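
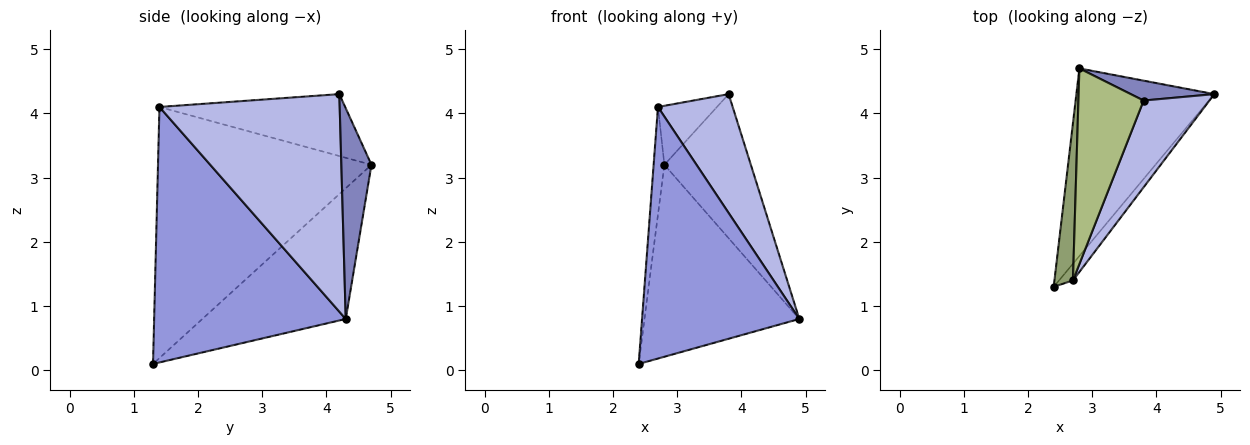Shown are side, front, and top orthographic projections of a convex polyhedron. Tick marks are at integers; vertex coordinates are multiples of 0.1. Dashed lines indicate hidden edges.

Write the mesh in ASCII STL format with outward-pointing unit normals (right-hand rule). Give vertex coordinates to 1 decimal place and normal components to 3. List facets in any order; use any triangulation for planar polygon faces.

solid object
 facet normal -0.552 0.596 -0.583
  outer loop
   vertex 2.8 4.7 3.2
   vertex 4.9 4.3 0.8
   vertex 2.4 1.3 0.1
  endloop
 endfacet
 facet normal 0.326 0.936 0.129
  outer loop
   vertex 3.8 4.2 4.3
   vertex 4.9 4.3 0.8
   vertex 2.8 4.7 3.2
  endloop
 endfacet
 facet normal 0.772 -0.634 -0.042
  outer loop
   vertex 2.7 1.4 4.1
   vertex 2.4 1.3 0.1
   vertex 4.9 4.3 0.8
  endloop
 endfacet
 facet normal 0.890 -0.369 0.269
  outer loop
   vertex 2.7 1.4 4.1
   vertex 4.9 4.3 0.8
   vertex 3.8 4.2 4.3
  endloop
 endfacet
 facet normal -0.996 0.050 0.073
  outer loop
   vertex 2.7 1.4 4.1
   vertex 2.8 4.7 3.2
   vertex 2.4 1.3 0.1
  endloop
 endfacet
 facet normal -0.673 0.214 0.709
  outer loop
   vertex 2.7 1.4 4.1
   vertex 3.8 4.2 4.3
   vertex 2.8 4.7 3.2
  endloop
 endfacet
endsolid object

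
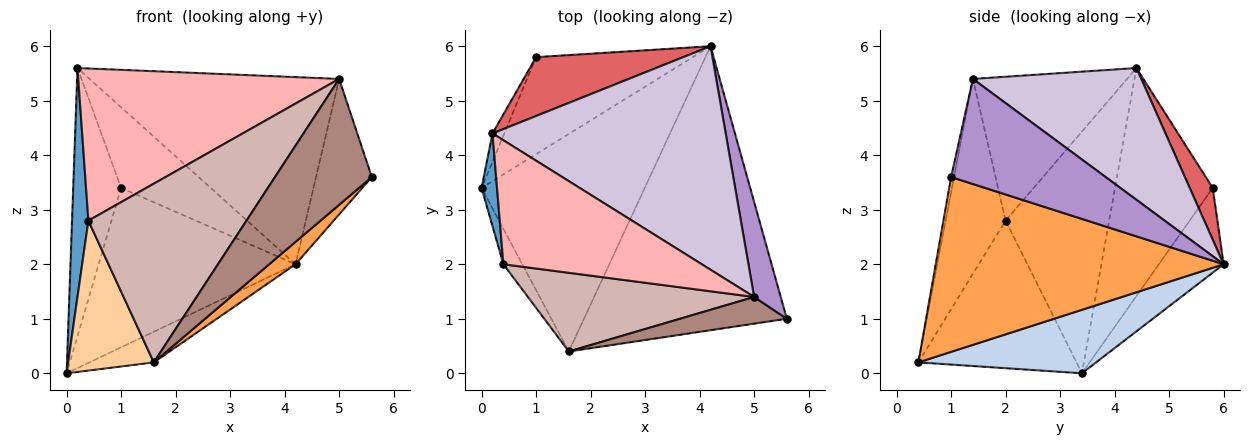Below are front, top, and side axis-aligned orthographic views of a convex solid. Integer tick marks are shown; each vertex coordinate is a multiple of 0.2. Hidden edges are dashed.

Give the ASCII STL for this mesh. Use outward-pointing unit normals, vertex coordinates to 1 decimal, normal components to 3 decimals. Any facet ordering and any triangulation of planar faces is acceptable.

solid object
 facet normal -0.986 -0.156 0.063
  outer loop
   vertex 0.4 2.0 2.8
   vertex 0.2 4.4 5.6
   vertex 0.0 3.4 0.0
  endloop
 endfacet
 facet normal 0.359 0.130 -0.924
  outer loop
   vertex 1.6 0.4 0.2
   vertex 0.0 3.4 0.0
   vertex 4.2 6.0 2.0
  endloop
 endfacet
 facet normal 0.652 -0.060 -0.756
  outer loop
   vertex 1.6 0.4 0.2
   vertex 4.2 6.0 2.0
   vertex 5.6 1.0 3.6
  endloop
 endfacet
 facet normal -0.874 -0.473 -0.112
  outer loop
   vertex 1.6 0.4 0.2
   vertex 0.4 2.0 2.8
   vertex 0.0 3.4 0.0
  endloop
 endfacet
 facet normal -0.270 0.822 -0.501
  outer loop
   vertex 1.0 5.8 3.4
   vertex 4.2 6.0 2.0
   vertex 0.0 3.4 0.0
  endloop
 endfacet
 facet normal -0.897 0.440 -0.046
  outer loop
   vertex 1.0 5.8 3.4
   vertex 0.0 3.4 0.0
   vertex 0.2 4.4 5.6
  endloop
 endfacet
 facet normal 0.203 0.791 0.577
  outer loop
   vertex 1.0 5.8 3.4
   vertex 0.2 4.4 5.6
   vertex 4.2 6.0 2.0
  endloop
 endfacet
 facet normal -0.417 -0.705 0.574
  outer loop
   vertex 5.0 1.4 5.4
   vertex 0.2 4.4 5.6
   vertex 0.4 2.0 2.8
  endloop
 endfacet
 facet normal 0.915 0.330 0.232
  outer loop
   vertex 5.0 1.4 5.4
   vertex 5.6 1.0 3.6
   vertex 4.2 6.0 2.0
  endloop
 endfacet
 facet normal 0.398 0.589 0.704
  outer loop
   vertex 5.0 1.4 5.4
   vertex 4.2 6.0 2.0
   vertex 0.2 4.4 5.6
  endloop
 endfacet
 facet normal -0.030 -0.978 0.207
  outer loop
   vertex 5.0 1.4 5.4
   vertex 1.6 0.4 0.2
   vertex 5.6 1.0 3.6
  endloop
 endfacet
 facet normal -0.328 -0.865 0.381
  outer loop
   vertex 5.0 1.4 5.4
   vertex 0.4 2.0 2.8
   vertex 1.6 0.4 0.2
  endloop
 endfacet
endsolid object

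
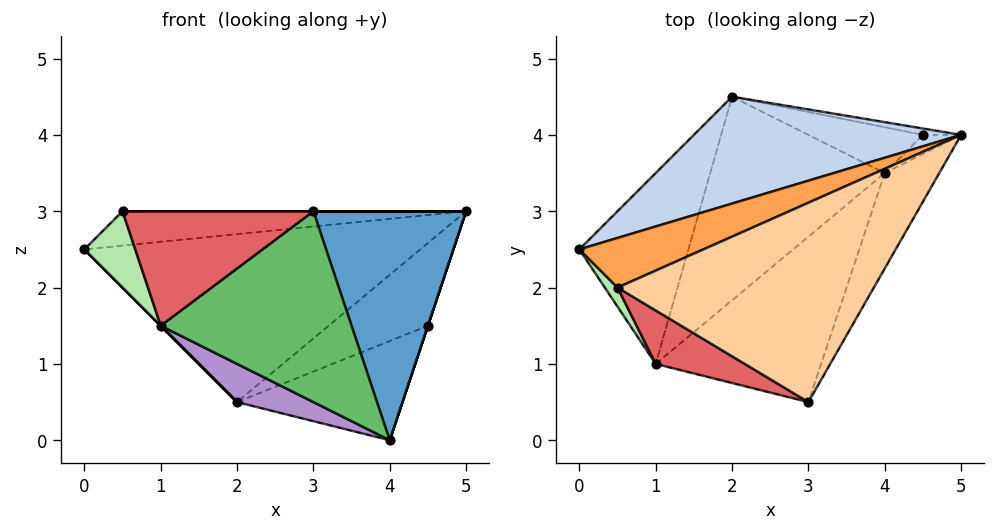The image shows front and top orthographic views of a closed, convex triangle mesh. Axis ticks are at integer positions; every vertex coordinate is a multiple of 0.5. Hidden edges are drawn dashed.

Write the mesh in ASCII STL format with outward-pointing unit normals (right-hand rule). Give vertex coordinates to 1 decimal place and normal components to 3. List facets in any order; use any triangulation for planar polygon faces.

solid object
 facet normal 0.850 -0.486 -0.202
  outer loop
   vertex 4.0 3.5 0.0
   vertex 5.0 4.0 3.0
   vertex 3.0 0.5 3.0
  endloop
 endfacet
 facet normal -0.293 0.807 0.513
  outer loop
   vertex 2.0 4.5 0.5
   vertex 0.0 2.5 2.5
   vertex 5.0 4.0 3.0
  endloop
 endfacet
 facet normal -0.245 0.552 0.797
  outer loop
   vertex 0.5 2.0 3.0
   vertex 5.0 4.0 3.0
   vertex 0.0 2.5 2.5
  endloop
 endfacet
 facet normal 0.000 0.000 1.000
  outer loop
   vertex 0.5 2.0 3.0
   vertex 3.0 0.5 3.0
   vertex 5.0 4.0 3.0
  endloop
 endfacet
 facet normal 0.289 -0.723 -0.627
  outer loop
   vertex 1.0 1.0 1.5
   vertex 4.0 3.5 0.0
   vertex 3.0 0.5 3.0
  endloop
 endfacet
 facet normal -0.772 -0.617 0.154
  outer loop
   vertex 1.0 1.0 1.5
   vertex 0.5 2.0 3.0
   vertex 0.0 2.5 2.5
  endloop
 endfacet
 facet normal -0.478 -0.796 0.372
  outer loop
   vertex 1.0 1.0 1.5
   vertex 3.0 0.5 3.0
   vertex 0.5 2.0 3.0
  endloop
 endfacet
 facet normal -0.707 0.000 -0.707
  outer loop
   vertex 1.0 1.0 1.5
   vertex 0.0 2.5 2.5
   vertex 2.0 4.5 0.5
  endloop
 endfacet
 facet normal -0.320 -0.175 -0.931
  outer loop
   vertex 1.0 1.0 1.5
   vertex 2.0 4.5 0.5
   vertex 4.0 3.5 0.0
  endloop
 endfacet
 facet normal 0.949 0.000 -0.316
  outer loop
   vertex 4.5 4.0 1.5
   vertex 5.0 4.0 3.0
   vertex 4.0 3.5 0.0
  endloop
 endfacet
 facet normal 0.224 0.972 -0.075
  outer loop
   vertex 4.5 4.0 1.5
   vertex 2.0 4.5 0.5
   vertex 5.0 4.0 3.0
  endloop
 endfacet
 facet normal 0.330 0.857 -0.396
  outer loop
   vertex 4.5 4.0 1.5
   vertex 4.0 3.5 0.0
   vertex 2.0 4.5 0.5
  endloop
 endfacet
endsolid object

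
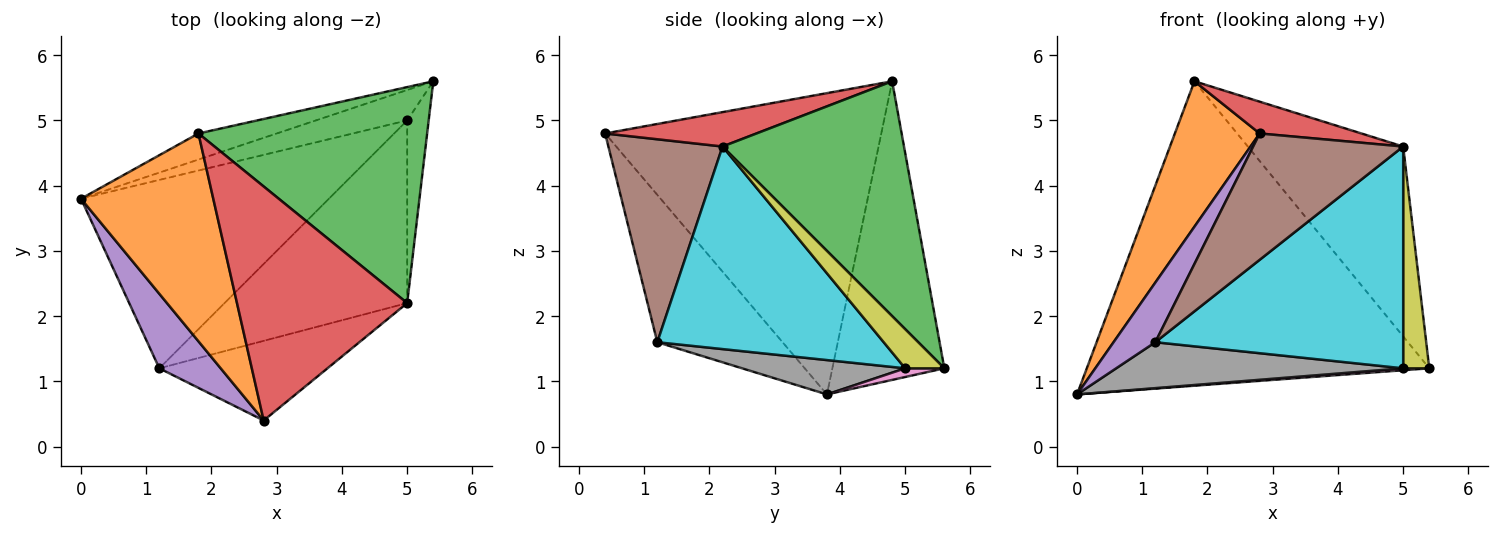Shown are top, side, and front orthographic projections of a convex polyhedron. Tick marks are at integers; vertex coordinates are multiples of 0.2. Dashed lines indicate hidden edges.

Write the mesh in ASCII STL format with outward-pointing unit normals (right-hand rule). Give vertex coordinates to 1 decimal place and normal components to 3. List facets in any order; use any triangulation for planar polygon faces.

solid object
 facet normal -0.310 0.947 -0.081
  outer loop
   vertex 1.8 4.8 5.6
   vertex 5.4 5.6 1.2
   vertex 0.0 3.8 0.8
  endloop
 endfacet
 facet normal -0.881 -0.271 0.387
  outer loop
   vertex 1.8 4.8 5.6
   vertex 0.0 3.8 0.8
   vertex 2.8 0.4 4.8
  endloop
 endfacet
 facet normal 0.611 0.523 0.595
  outer loop
   vertex 5.0 2.2 4.6
   vertex 5.4 5.6 1.2
   vertex 1.8 4.8 5.6
  endloop
 endfacet
 facet normal 0.196 -0.132 0.972
  outer loop
   vertex 5.0 2.2 4.6
   vertex 1.8 4.8 5.6
   vertex 2.8 0.4 4.8
  endloop
 endfacet
 facet normal -0.882 -0.294 0.368
  outer loop
   vertex 1.2 1.2 1.6
   vertex 2.8 0.4 4.8
   vertex 0.0 3.8 0.8
  endloop
 endfacet
 facet normal 0.541 -0.711 -0.448
  outer loop
   vertex 1.2 1.2 1.6
   vertex 5.0 2.2 4.6
   vertex 2.8 0.4 4.8
  endloop
 endfacet
 facet normal 0.095 -0.063 -0.994
  outer loop
   vertex 5.0 5.0 1.2
   vertex 0.0 3.8 0.8
   vertex 5.4 5.6 1.2
  endloop
 endfacet
 facet normal 0.133 -0.235 -0.963
  outer loop
   vertex 5.0 5.0 1.2
   vertex 1.2 1.2 1.6
   vertex 0.0 3.8 0.8
  endloop
 endfacet
 facet normal 0.757 -0.505 -0.416
  outer loop
   vertex 5.0 5.0 1.2
   vertex 5.4 5.6 1.2
   vertex 5.0 2.2 4.6
  endloop
 endfacet
 facet normal 0.576 -0.631 -0.520
  outer loop
   vertex 5.0 5.0 1.2
   vertex 5.0 2.2 4.6
   vertex 1.2 1.2 1.6
  endloop
 endfacet
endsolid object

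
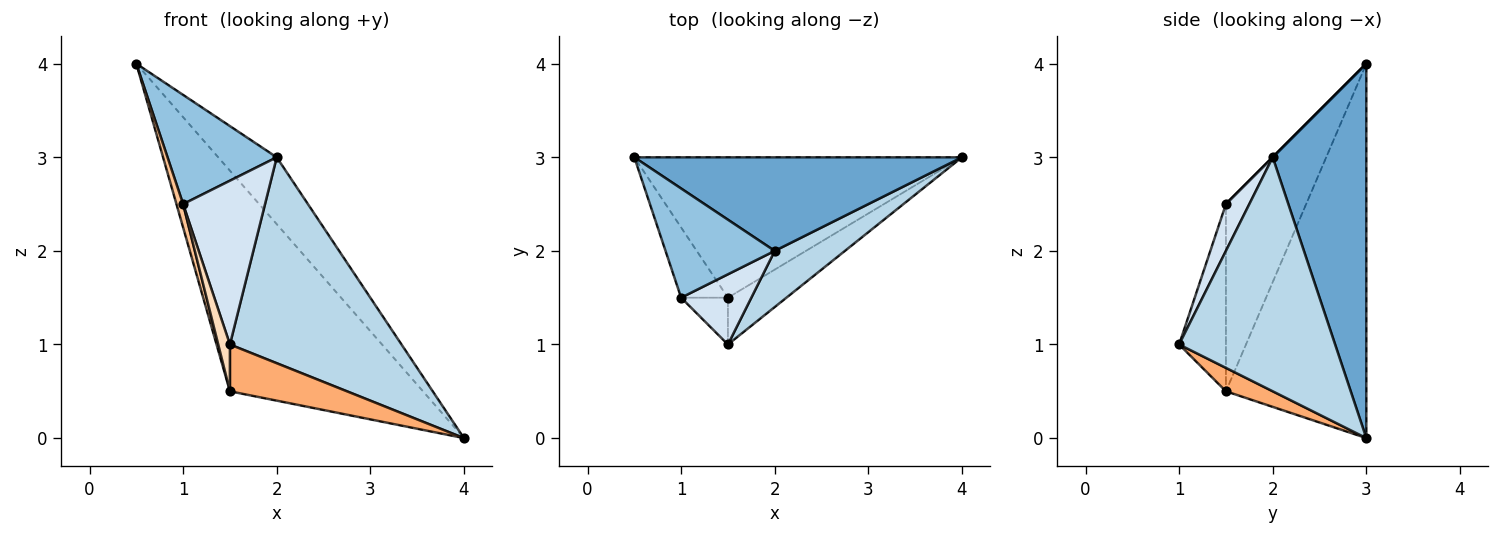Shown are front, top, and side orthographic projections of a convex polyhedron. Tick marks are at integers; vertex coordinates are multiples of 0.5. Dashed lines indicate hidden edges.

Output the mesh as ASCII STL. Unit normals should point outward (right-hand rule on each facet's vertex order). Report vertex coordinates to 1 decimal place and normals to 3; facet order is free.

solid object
 facet normal 0.681 0.426 0.596
  outer loop
   vertex 2.0 2.0 3.0
   vertex 4.0 3.0 0.0
   vertex 0.5 3.0 4.0
  endloop
 endfacet
 facet normal 0.000 -0.707 0.707
  outer loop
   vertex 2.0 2.0 3.0
   vertex 0.5 3.0 4.0
   vertex 1.0 1.5 2.5
  endloop
 endfacet
 facet normal 0.659 -0.725 0.198
  outer loop
   vertex 2.0 2.0 3.0
   vertex 1.5 1.0 1.0
   vertex 4.0 3.0 0.0
  endloop
 endfacet
 facet normal 0.254 -0.889 0.381
  outer loop
   vertex 2.0 2.0 3.0
   vertex 1.0 1.5 2.5
   vertex 1.5 1.0 1.0
  endloop
 endfacet
 facet normal -0.523 0.719 -0.458
  outer loop
   vertex 1.5 1.5 0.5
   vertex 0.5 3.0 4.0
   vertex 4.0 3.0 0.0
  endloop
 endfacet
 facet normal 0.272 -0.680 -0.680
  outer loop
   vertex 1.5 1.5 0.5
   vertex 4.0 3.0 0.0
   vertex 1.5 1.0 1.0
  endloop
 endfacet
 facet normal -0.967 -0.081 -0.242
  outer loop
   vertex 1.5 1.5 0.5
   vertex 1.0 1.5 2.5
   vertex 0.5 3.0 4.0
  endloop
 endfacet
 facet normal -0.943 -0.236 -0.236
  outer loop
   vertex 1.5 1.5 0.5
   vertex 1.5 1.0 1.0
   vertex 1.0 1.5 2.5
  endloop
 endfacet
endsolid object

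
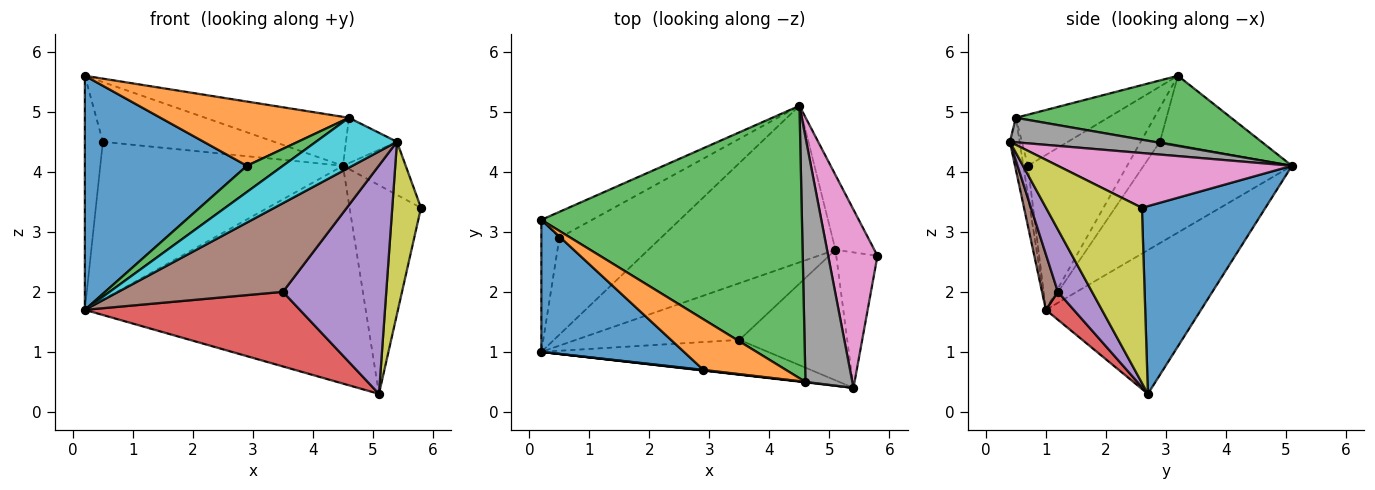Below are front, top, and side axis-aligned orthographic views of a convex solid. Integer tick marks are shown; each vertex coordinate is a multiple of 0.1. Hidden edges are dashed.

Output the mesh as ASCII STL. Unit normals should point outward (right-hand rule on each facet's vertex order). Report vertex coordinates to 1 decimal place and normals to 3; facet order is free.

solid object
 facet normal 0.852 0.493 -0.177
  outer loop
   vertex 5.1 2.7 0.3
   vertex 4.5 5.1 4.1
   vertex 5.8 2.6 3.4
  endloop
 endfacet
 facet normal -0.409 0.741 -0.533
  outer loop
   vertex 0.2 1.0 1.7
   vertex 4.5 5.1 4.1
   vertex 5.1 2.7 0.3
  endloop
 endfacet
 facet normal 0.256 0.171 0.951
  outer loop
   vertex 4.6 0.5 4.9
   vertex 4.5 5.1 4.1
   vertex 0.2 3.2 5.6
  endloop
 endfacet
 facet normal -0.478 0.806 -0.350
  outer loop
   vertex 0.5 2.9 4.5
   vertex 0.2 3.2 5.6
   vertex 4.5 5.1 4.1
  endloop
 endfacet
 facet normal -0.681 0.638 -0.360
  outer loop
   vertex 0.5 2.9 4.5
   vertex 0.2 1.0 1.7
   vertex 0.2 3.2 5.6
  endloop
 endfacet
 facet normal -0.462 0.756 -0.463
  outer loop
   vertex 0.5 2.9 4.5
   vertex 4.5 5.1 4.1
   vertex 0.2 1.0 1.7
  endloop
 endfacet
 facet normal 0.729 0.195 0.656
  outer loop
   vertex 5.4 0.4 4.5
   vertex 5.8 2.6 3.4
   vertex 4.5 5.1 4.1
  endloop
 endfacet
 facet normal 0.457 0.162 0.874
  outer loop
   vertex 5.4 0.4 4.5
   vertex 4.5 5.1 4.1
   vertex 4.6 0.5 4.9
  endloop
 endfacet
 facet normal 0.934 -0.280 -0.220
  outer loop
   vertex 5.4 0.4 4.5
   vertex 5.1 2.7 0.3
   vertex 5.8 2.6 3.4
  endloop
 endfacet
 facet normal -0.120 -0.993 0.009
  outer loop
   vertex 5.4 0.4 4.5
   vertex 4.6 0.5 4.9
   vertex 0.2 1.0 1.7
  endloop
 endfacet
 facet normal -0.471 -0.768 0.433
  outer loop
   vertex 2.9 0.7 4.1
   vertex 0.2 3.2 5.6
   vertex 0.2 1.0 1.7
  endloop
 endfacet
 facet normal -0.358 -0.733 0.578
  outer loop
   vertex 2.9 0.7 4.1
   vertex 4.6 0.5 4.9
   vertex 0.2 3.2 5.6
  endloop
 endfacet
 facet normal -0.124 -0.992 0.016
  outer loop
   vertex 2.9 0.7 4.1
   vertex 0.2 1.0 1.7
   vertex 4.6 0.5 4.9
  endloop
 endfacet
 facet normal 0.103 -0.792 -0.602
  outer loop
   vertex 3.5 1.2 2.0
   vertex 0.2 1.0 1.7
   vertex 5.1 2.7 0.3
  endloop
 endfacet
 facet normal 0.276 -0.835 -0.477
  outer loop
   vertex 3.5 1.2 2.0
   vertex 5.1 2.7 0.3
   vertex 5.4 0.4 4.5
  endloop
 endfacet
 facet normal 0.089 -0.927 -0.364
  outer loop
   vertex 3.5 1.2 2.0
   vertex 5.4 0.4 4.5
   vertex 0.2 1.0 1.7
  endloop
 endfacet
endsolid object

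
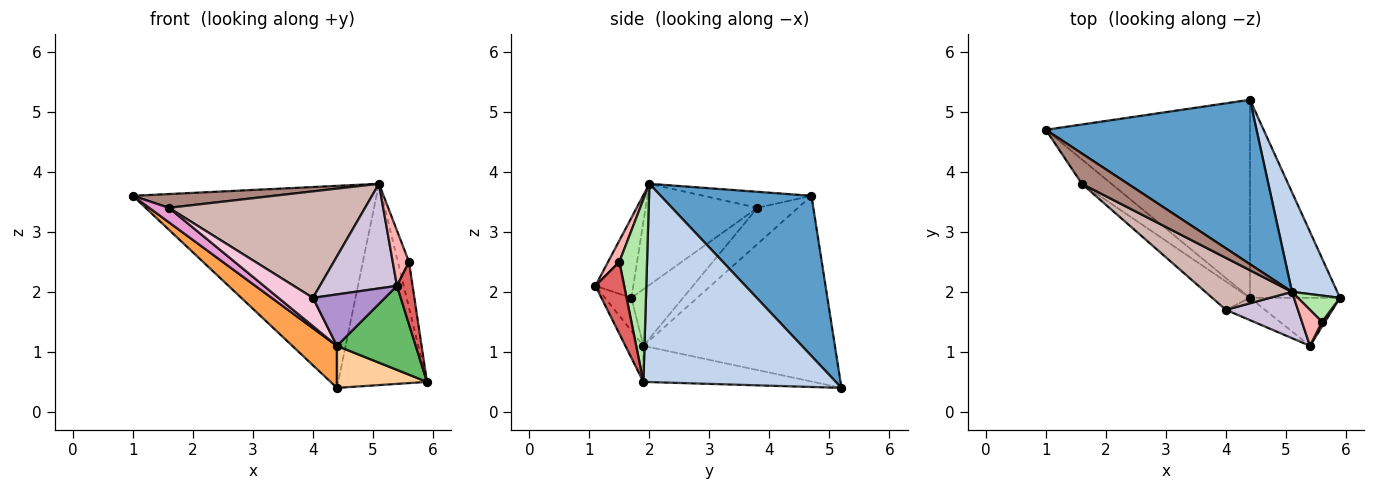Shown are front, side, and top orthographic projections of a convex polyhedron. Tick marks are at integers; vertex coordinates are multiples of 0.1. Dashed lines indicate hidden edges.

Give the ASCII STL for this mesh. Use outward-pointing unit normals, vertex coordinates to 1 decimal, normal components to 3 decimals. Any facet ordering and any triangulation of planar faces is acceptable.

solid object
 facet normal 0.433 0.699 0.569
  outer loop
   vertex 5.1 2.0 3.8
   vertex 4.4 5.2 0.4
   vertex 1.0 4.7 3.6
  endloop
 endfacet
 facet normal 0.889 0.410 0.203
  outer loop
   vertex 5.1 2.0 3.8
   vertex 5.9 1.9 0.5
   vertex 4.4 5.2 0.4
  endloop
 endfacet
 facet normal -0.665 -0.155 -0.731
  outer loop
   vertex 4.4 1.9 1.1
   vertex 1.0 4.7 3.6
   vertex 4.4 5.2 0.4
  endloop
 endfacet
 facet normal -0.364 -0.193 -0.911
  outer loop
   vertex 4.4 1.9 1.1
   vertex 4.4 5.2 0.4
   vertex 5.9 1.9 0.5
  endloop
 endfacet
 facet normal -0.195 -0.852 -0.487
  outer loop
   vertex 4.4 1.9 1.1
   vertex 5.9 1.9 0.5
   vertex 5.4 1.1 2.1
  endloop
 endfacet
 facet normal 0.908 0.364 0.209
  outer loop
   vertex 5.6 1.5 2.5
   vertex 5.9 1.9 0.5
   vertex 5.1 2.0 3.8
  endloop
 endfacet
 facet normal 0.879 -0.476 0.037
  outer loop
   vertex 5.6 1.5 2.5
   vertex 5.4 1.1 2.1
   vertex 5.9 1.9 0.5
  endloop
 endfacet
 facet normal 0.503 -0.724 0.472
  outer loop
   vertex 5.6 1.5 2.5
   vertex 5.1 2.0 3.8
   vertex 5.4 1.1 2.1
  endloop
 endfacet
 facet normal -0.319 -0.870 -0.377
  outer loop
   vertex 4.0 1.7 1.9
   vertex 4.4 1.9 1.1
   vertex 5.4 1.1 2.1
  endloop
 endfacet
 facet normal -0.410 -0.834 0.369
  outer loop
   vertex 4.0 1.7 1.9
   vertex 5.4 1.1 2.1
   vertex 5.1 2.0 3.8
  endloop
 endfacet
 facet normal -0.302 -0.394 0.868
  outer loop
   vertex 1.6 3.8 3.4
   vertex 5.1 2.0 3.8
   vertex 1.0 4.7 3.6
  endloop
 endfacet
 facet normal -0.456 -0.800 0.390
  outer loop
   vertex 1.6 3.8 3.4
   vertex 4.0 1.7 1.9
   vertex 5.1 2.0 3.8
  endloop
 endfacet
 facet normal -0.725 -0.352 -0.592
  outer loop
   vertex 1.6 3.8 3.4
   vertex 1.0 4.7 3.6
   vertex 4.4 1.9 1.1
  endloop
 endfacet
 facet normal -0.728 -0.485 -0.485
  outer loop
   vertex 1.6 3.8 3.4
   vertex 4.4 1.9 1.1
   vertex 4.0 1.7 1.9
  endloop
 endfacet
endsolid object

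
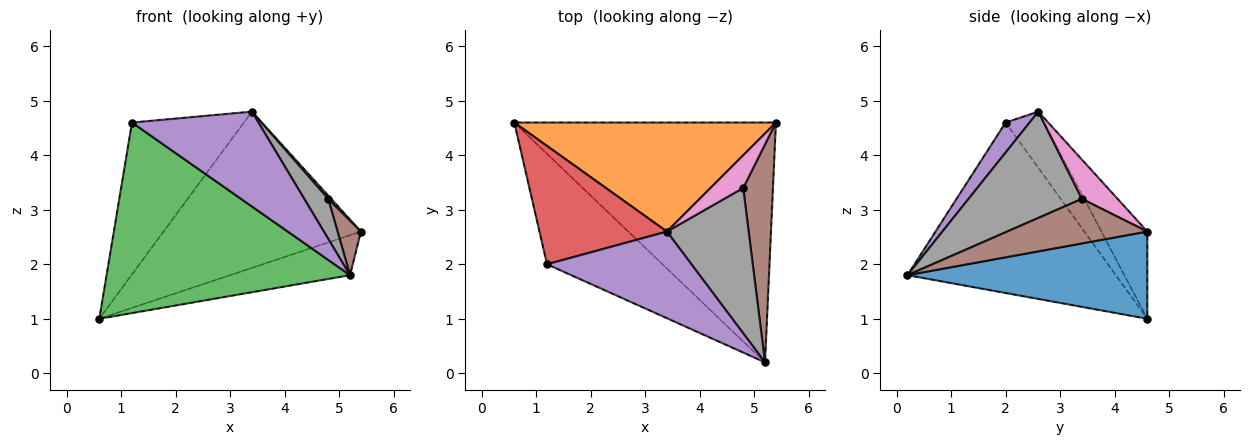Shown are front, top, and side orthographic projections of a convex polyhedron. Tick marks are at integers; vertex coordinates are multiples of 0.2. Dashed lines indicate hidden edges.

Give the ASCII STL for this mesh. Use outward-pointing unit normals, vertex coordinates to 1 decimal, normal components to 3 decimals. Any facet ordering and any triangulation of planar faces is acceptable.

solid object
 facet normal 0.312 0.156 -0.937
  outer loop
   vertex 5.2 0.2 1.8
   vertex 0.6 4.6 1.0
   vertex 5.4 4.6 2.6
  endloop
 endfacet
 facet normal -0.187 0.806 0.562
  outer loop
   vertex 3.4 2.6 4.8
   vertex 5.4 4.6 2.6
   vertex 0.6 4.6 1.0
  endloop
 endfacet
 facet normal -0.595 -0.695 -0.403
  outer loop
   vertex 1.2 2.0 4.6
   vertex 0.6 4.6 1.0
   vertex 5.2 0.2 1.8
  endloop
 endfacet
 facet normal -0.262 0.761 0.593
  outer loop
   vertex 1.2 2.0 4.6
   vertex 3.4 2.6 4.8
   vertex 0.6 4.6 1.0
  endloop
 endfacet
 facet normal 0.139 -0.731 0.668
  outer loop
   vertex 1.2 2.0 4.6
   vertex 5.2 0.2 1.8
   vertex 3.4 2.6 4.8
  endloop
 endfacet
 facet normal 0.824 -0.137 0.549
  outer loop
   vertex 4.8 3.4 3.2
   vertex 5.2 0.2 1.8
   vertex 5.4 4.6 2.6
  endloop
 endfacet
 facet normal 0.767 -0.064 0.639
  outer loop
   vertex 4.8 3.4 3.2
   vertex 5.4 4.6 2.6
   vertex 3.4 2.6 4.8
  endloop
 endfacet
 facet normal 0.782 -0.165 0.601
  outer loop
   vertex 4.8 3.4 3.2
   vertex 3.4 2.6 4.8
   vertex 5.2 0.2 1.8
  endloop
 endfacet
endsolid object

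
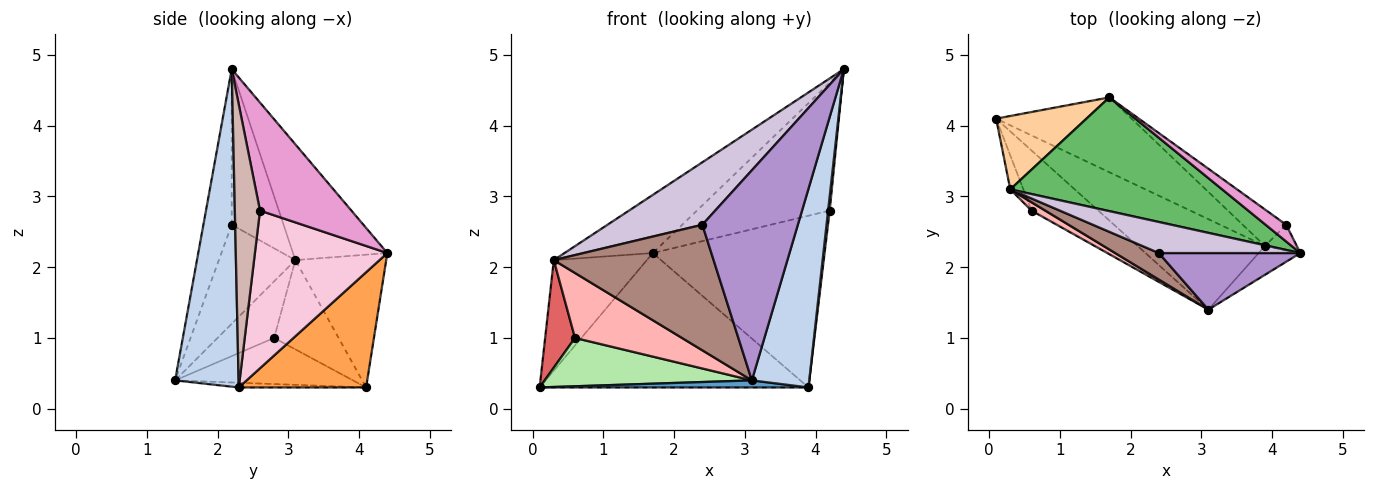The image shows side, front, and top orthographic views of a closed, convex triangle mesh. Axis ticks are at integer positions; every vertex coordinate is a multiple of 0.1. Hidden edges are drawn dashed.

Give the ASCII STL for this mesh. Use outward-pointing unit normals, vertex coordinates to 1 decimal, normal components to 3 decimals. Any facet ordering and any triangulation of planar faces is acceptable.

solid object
 facet normal -0.037 -0.078 -0.996
  outer loop
   vertex 3.9 2.3 0.3
   vertex 3.1 1.4 0.4
   vertex 0.1 4.1 0.3
  endloop
 endfacet
 facet normal 0.739 -0.667 -0.097
  outer loop
   vertex 3.9 2.3 0.3
   vertex 4.4 2.2 4.8
   vertex 3.1 1.4 0.4
  endloop
 endfacet
 facet normal 0.382 0.807 -0.449
  outer loop
   vertex 1.7 4.4 2.2
   vertex 3.9 2.3 0.3
   vertex 0.1 4.1 0.3
  endloop
 endfacet
 facet normal -0.631 0.646 0.429
  outer loop
   vertex 1.7 4.4 2.2
   vertex 0.1 4.1 0.3
   vertex 0.3 3.1 2.1
  endloop
 endfacet
 facet normal -0.437 0.409 0.801
  outer loop
   vertex 1.7 4.4 2.2
   vertex 0.3 3.1 2.1
   vertex 4.4 2.2 4.8
  endloop
 endfacet
 facet normal -0.474 -0.552 -0.686
  outer loop
   vertex 0.6 2.8 1.0
   vertex 0.1 4.1 0.3
   vertex 3.1 1.4 0.4
  endloop
 endfacet
 facet normal -0.899 -0.417 -0.132
  outer loop
   vertex 0.6 2.8 1.0
   vertex 0.3 3.1 2.1
   vertex 0.1 4.1 0.3
  endloop
 endfacet
 facet normal -0.465 -0.878 0.113
  outer loop
   vertex 0.6 2.8 1.0
   vertex 3.1 1.4 0.4
   vertex 0.3 3.1 2.1
  endloop
 endfacet
 facet normal -0.275 -0.928 0.250
  outer loop
   vertex 2.4 2.2 2.6
   vertex 3.1 1.4 0.4
   vertex 4.4 2.2 4.8
  endloop
 endfacet
 facet normal -0.440 -0.804 0.400
  outer loop
   vertex 2.4 2.2 2.6
   vertex 4.4 2.2 4.8
   vertex 0.3 3.1 2.1
  endloop
 endfacet
 facet normal -0.424 -0.886 0.187
  outer loop
   vertex 2.4 2.2 2.6
   vertex 0.3 3.1 2.1
   vertex 3.1 1.4 0.4
  endloop
 endfacet
 facet normal 0.992 -0.062 -0.112
  outer loop
   vertex 4.2 2.6 2.8
   vertex 4.4 2.2 4.8
   vertex 3.9 2.3 0.3
  endloop
 endfacet
 facet normal 0.564 0.819 0.107
  outer loop
   vertex 4.2 2.6 2.8
   vertex 1.7 4.4 2.2
   vertex 4.4 2.2 4.8
  endloop
 endfacet
 facet normal 0.602 0.781 -0.166
  outer loop
   vertex 4.2 2.6 2.8
   vertex 3.9 2.3 0.3
   vertex 1.7 4.4 2.2
  endloop
 endfacet
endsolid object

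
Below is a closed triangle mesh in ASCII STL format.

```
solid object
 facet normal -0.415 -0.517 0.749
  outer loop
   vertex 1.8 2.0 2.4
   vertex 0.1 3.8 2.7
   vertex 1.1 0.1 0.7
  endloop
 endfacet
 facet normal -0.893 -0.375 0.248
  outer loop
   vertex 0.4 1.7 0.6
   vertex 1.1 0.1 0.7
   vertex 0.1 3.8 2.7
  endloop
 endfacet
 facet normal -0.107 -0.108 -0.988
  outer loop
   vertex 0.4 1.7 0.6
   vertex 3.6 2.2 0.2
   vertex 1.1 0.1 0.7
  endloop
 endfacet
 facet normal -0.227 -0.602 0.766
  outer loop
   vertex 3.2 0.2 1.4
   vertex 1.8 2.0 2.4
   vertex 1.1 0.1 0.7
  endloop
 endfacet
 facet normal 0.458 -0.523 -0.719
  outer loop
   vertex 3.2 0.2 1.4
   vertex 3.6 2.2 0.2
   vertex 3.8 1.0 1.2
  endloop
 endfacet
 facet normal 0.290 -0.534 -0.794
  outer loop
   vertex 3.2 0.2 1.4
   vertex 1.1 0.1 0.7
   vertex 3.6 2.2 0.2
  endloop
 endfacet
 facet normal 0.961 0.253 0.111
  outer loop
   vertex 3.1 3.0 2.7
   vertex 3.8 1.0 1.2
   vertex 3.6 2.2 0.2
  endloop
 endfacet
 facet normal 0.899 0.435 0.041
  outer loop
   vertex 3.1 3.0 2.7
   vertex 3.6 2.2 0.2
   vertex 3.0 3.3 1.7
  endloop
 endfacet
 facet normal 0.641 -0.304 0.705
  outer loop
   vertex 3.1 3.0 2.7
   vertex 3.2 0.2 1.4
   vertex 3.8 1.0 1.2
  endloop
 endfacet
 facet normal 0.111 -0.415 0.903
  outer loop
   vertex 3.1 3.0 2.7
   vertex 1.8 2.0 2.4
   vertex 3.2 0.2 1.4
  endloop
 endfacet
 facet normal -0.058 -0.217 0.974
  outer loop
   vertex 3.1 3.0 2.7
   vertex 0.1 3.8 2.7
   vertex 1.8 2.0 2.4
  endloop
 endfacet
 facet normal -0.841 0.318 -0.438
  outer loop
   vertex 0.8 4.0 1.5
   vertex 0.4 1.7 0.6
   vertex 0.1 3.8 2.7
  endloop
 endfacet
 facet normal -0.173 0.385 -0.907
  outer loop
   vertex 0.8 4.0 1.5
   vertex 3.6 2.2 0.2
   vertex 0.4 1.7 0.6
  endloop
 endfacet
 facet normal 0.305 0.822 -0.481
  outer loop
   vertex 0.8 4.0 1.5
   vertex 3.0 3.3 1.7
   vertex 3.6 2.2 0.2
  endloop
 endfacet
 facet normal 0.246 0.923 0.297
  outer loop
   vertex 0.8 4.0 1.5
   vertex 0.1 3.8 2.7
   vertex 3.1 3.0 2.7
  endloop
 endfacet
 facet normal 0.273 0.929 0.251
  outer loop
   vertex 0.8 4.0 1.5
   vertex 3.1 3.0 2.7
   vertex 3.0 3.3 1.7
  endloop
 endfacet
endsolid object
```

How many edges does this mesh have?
24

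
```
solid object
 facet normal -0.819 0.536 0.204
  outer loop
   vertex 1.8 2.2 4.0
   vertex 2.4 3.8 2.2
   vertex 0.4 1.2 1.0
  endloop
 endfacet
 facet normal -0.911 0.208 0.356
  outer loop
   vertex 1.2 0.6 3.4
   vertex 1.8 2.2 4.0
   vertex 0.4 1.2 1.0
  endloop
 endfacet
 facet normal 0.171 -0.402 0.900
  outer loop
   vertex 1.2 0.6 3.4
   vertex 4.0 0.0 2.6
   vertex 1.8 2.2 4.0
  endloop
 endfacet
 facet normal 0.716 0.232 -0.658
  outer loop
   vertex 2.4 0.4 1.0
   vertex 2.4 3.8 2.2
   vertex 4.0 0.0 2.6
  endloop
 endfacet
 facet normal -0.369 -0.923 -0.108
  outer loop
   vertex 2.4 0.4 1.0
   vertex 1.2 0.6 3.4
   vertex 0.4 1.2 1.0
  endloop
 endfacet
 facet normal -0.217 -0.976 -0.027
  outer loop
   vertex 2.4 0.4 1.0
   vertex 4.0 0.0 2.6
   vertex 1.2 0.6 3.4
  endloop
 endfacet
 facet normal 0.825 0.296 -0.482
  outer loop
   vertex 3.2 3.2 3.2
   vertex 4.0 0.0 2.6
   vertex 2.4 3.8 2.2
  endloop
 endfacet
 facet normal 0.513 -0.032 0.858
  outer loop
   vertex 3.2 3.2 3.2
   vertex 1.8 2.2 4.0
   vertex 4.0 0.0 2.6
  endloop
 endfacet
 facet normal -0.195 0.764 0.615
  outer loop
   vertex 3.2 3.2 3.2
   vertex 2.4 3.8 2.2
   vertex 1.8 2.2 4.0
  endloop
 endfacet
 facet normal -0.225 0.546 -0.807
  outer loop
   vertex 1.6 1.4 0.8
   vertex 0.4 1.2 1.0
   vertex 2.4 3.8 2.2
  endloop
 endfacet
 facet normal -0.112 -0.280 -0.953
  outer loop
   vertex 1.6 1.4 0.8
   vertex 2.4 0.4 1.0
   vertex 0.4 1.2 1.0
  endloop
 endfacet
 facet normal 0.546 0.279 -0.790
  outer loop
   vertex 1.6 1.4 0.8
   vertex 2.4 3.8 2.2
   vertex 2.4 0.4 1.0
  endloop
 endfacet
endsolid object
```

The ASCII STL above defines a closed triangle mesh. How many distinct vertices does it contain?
8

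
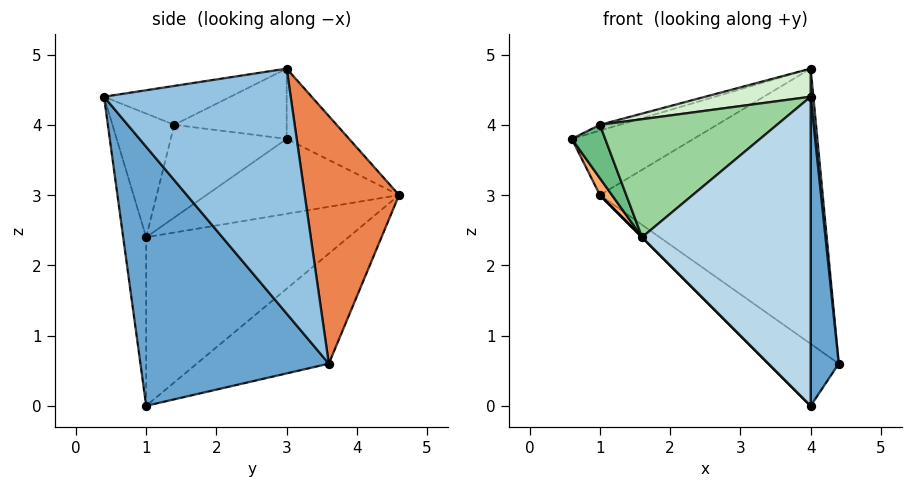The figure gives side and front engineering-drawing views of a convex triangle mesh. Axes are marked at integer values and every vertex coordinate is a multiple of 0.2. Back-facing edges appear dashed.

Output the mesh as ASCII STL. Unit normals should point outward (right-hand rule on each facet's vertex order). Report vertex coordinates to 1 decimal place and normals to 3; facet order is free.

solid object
 facet normal 0.989 -0.147 -0.020
  outer loop
   vertex 4.0 1.0 0.0
   vertex 4.4 3.6 0.6
   vertex 4.0 0.4 4.4
  endloop
 endfacet
 facet normal 0.996 -0.014 0.093
  outer loop
   vertex 4.0 3.0 4.8
   vertex 4.0 0.4 4.4
   vertex 4.4 3.6 0.6
  endloop
 endfacet
 facet normal -0.134 -0.982 -0.134
  outer loop
   vertex 1.6 1.0 2.4
   vertex 4.0 1.0 0.0
   vertex 4.0 0.4 4.4
  endloop
 endfacet
 facet normal -0.247 0.482 0.841
  outer loop
   vertex 1.0 4.6 3.0
   vertex 0.6 3.0 3.8
   vertex 4.0 3.0 4.8
  endloop
 endfacet
 facet normal 0.384 0.908 0.166
  outer loop
   vertex 1.0 4.6 3.0
   vertex 4.0 3.0 4.8
   vertex 4.4 3.6 0.6
  endloop
 endfacet
 facet normal -0.847 -0.053 -0.529
  outer loop
   vertex 1.0 4.6 3.0
   vertex 1.6 1.0 2.4
   vertex 0.6 3.0 3.8
  endloop
 endfacet
 facet normal -0.502 0.267 -0.823
  outer loop
   vertex 1.0 4.6 3.0
   vertex 4.4 3.6 0.6
   vertex 4.0 1.0 0.0
  endloop
 endfacet
 facet normal -0.707 0.000 -0.707
  outer loop
   vertex 1.0 4.6 3.0
   vertex 4.0 1.0 0.0
   vertex 1.6 1.0 2.4
  endloop
 endfacet
 facet normal -0.923 -0.266 -0.280
  outer loop
   vertex 1.0 1.4 4.0
   vertex 0.6 3.0 3.8
   vertex 1.6 1.0 2.4
  endloop
 endfacet
 facet normal -0.328 -0.938 0.112
  outer loop
   vertex 1.0 1.4 4.0
   vertex 1.6 1.0 2.4
   vertex 4.0 0.4 4.4
  endloop
 endfacet
 facet normal -0.282 0.049 0.958
  outer loop
   vertex 1.0 1.4 4.0
   vertex 4.0 3.0 4.8
   vertex 0.6 3.0 3.8
  endloop
 endfacet
 facet normal -0.180 -0.150 0.972
  outer loop
   vertex 1.0 1.4 4.0
   vertex 4.0 0.4 4.4
   vertex 4.0 3.0 4.8
  endloop
 endfacet
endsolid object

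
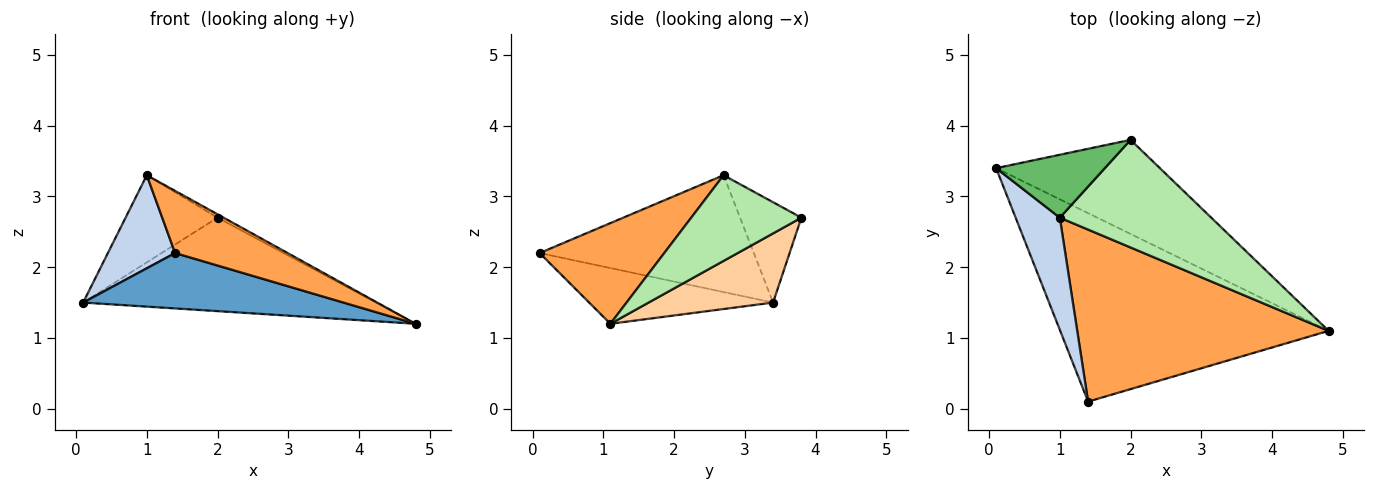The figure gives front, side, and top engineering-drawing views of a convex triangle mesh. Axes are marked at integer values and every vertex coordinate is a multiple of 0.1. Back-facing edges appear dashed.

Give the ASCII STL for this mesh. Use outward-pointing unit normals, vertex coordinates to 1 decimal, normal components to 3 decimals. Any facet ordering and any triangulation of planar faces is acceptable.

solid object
 facet normal -0.195 -0.277 -0.941
  outer loop
   vertex 1.4 0.1 2.2
   vertex 0.1 3.4 1.5
   vertex 4.8 1.1 1.2
  endloop
 endfacet
 facet normal -0.898 -0.282 0.339
  outer loop
   vertex 1.0 2.7 3.3
   vertex 0.1 3.4 1.5
   vertex 1.4 0.1 2.2
  endloop
 endfacet
 facet normal 0.352 -0.318 0.880
  outer loop
   vertex 1.0 2.7 3.3
   vertex 1.4 0.1 2.2
   vertex 4.8 1.1 1.2
  endloop
 endfacet
 facet normal 0.287 0.675 -0.680
  outer loop
   vertex 2.0 3.8 2.7
   vertex 4.8 1.1 1.2
   vertex 0.1 3.4 1.5
  endloop
 endfacet
 facet normal -0.475 0.713 0.515
  outer loop
   vertex 2.0 3.8 2.7
   vertex 0.1 3.4 1.5
   vertex 1.0 2.7 3.3
  endloop
 endfacet
 facet normal 0.492 0.027 0.870
  outer loop
   vertex 2.0 3.8 2.7
   vertex 1.0 2.7 3.3
   vertex 4.8 1.1 1.2
  endloop
 endfacet
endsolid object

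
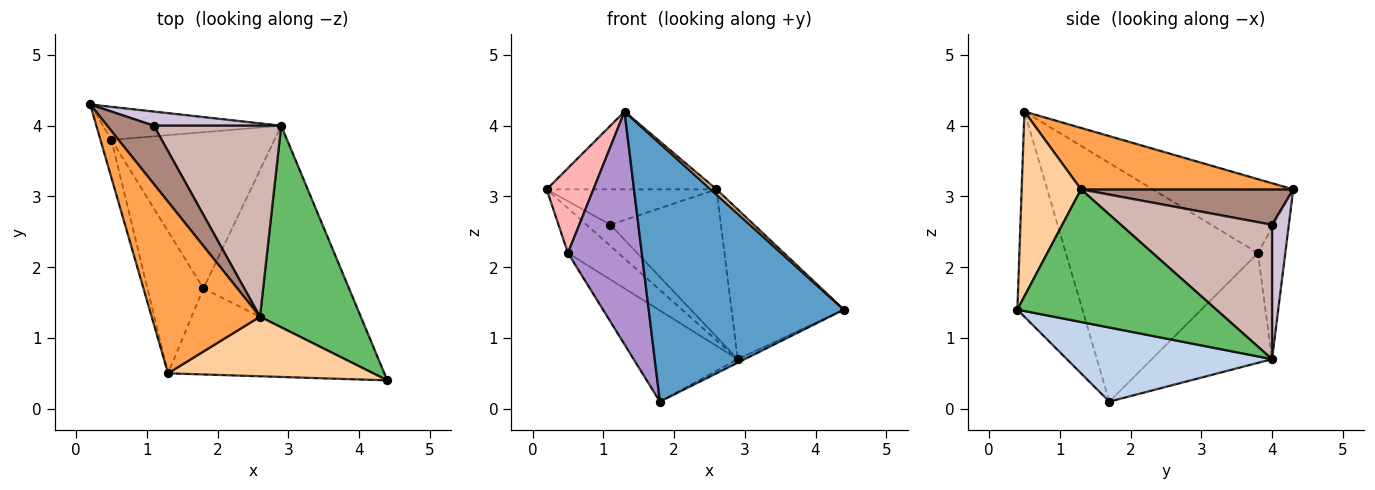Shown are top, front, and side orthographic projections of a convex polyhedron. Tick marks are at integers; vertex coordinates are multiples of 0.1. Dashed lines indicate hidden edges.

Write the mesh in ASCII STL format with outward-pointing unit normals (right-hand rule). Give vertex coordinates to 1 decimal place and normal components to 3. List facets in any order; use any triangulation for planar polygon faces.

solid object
 facet normal -0.302 -0.905 -0.302
  outer loop
   vertex 1.8 1.7 0.1
   vertex 4.4 0.4 1.4
   vertex 1.3 0.5 4.2
  endloop
 endfacet
 facet normal 0.453 0.016 -0.891
  outer loop
   vertex 2.9 4.0 0.7
   vertex 4.4 0.4 1.4
   vertex 1.8 1.7 0.1
  endloop
 endfacet
 facet normal 0.459 0.367 0.809
  outer loop
   vertex 2.6 1.3 3.1
   vertex 0.2 4.3 3.1
   vertex 1.3 0.5 4.2
  endloop
 endfacet
 facet normal 0.668 -0.065 0.742
  outer loop
   vertex 2.6 1.3 3.1
   vertex 1.3 0.5 4.2
   vertex 4.4 0.4 1.4
  endloop
 endfacet
 facet normal 0.726 0.410 0.552
  outer loop
   vertex 2.6 1.3 3.1
   vertex 4.4 0.4 1.4
   vertex 2.9 4.0 0.7
  endloop
 endfacet
 facet normal -0.401 0.737 -0.543
  outer loop
   vertex 0.5 3.8 2.2
   vertex 0.2 4.3 3.1
   vertex 2.9 4.0 0.7
  endloop
 endfacet
 facet normal -0.503 0.435 -0.747
  outer loop
   vertex 0.5 3.8 2.2
   vertex 2.9 4.0 0.7
   vertex 1.8 1.7 0.1
  endloop
 endfacet
 facet normal -0.940 -0.312 -0.140
  outer loop
   vertex 0.5 3.8 2.2
   vertex 1.3 0.5 4.2
   vertex 0.2 4.3 3.1
  endloop
 endfacet
 facet normal -0.912 -0.351 -0.214
  outer loop
   vertex 0.5 3.8 2.2
   vertex 1.8 1.7 0.1
   vertex 1.3 0.5 4.2
  endloop
 endfacet
 facet normal 0.505 0.718 0.479
  outer loop
   vertex 1.1 4.0 2.6
   vertex 2.9 4.0 0.7
   vertex 0.2 4.3 3.1
  endloop
 endfacet
 facet normal 0.544 0.435 0.718
  outer loop
   vertex 1.1 4.0 2.6
   vertex 0.2 4.3 3.1
   vertex 2.6 1.3 3.1
  endloop
 endfacet
 facet normal 0.641 0.469 0.608
  outer loop
   vertex 1.1 4.0 2.6
   vertex 2.6 1.3 3.1
   vertex 2.9 4.0 0.7
  endloop
 endfacet
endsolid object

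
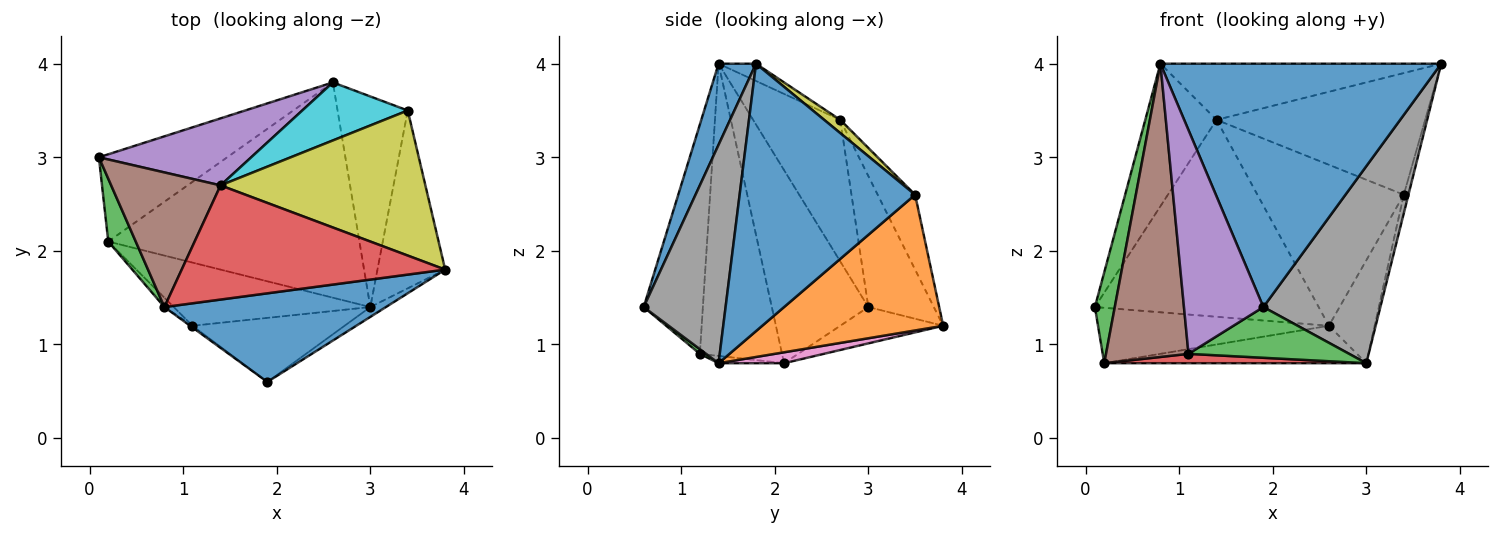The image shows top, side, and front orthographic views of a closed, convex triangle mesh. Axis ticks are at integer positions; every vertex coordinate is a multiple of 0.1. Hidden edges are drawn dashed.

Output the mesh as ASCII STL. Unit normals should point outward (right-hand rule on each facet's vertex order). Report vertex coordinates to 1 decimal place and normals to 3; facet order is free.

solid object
 facet normal 0.124 -0.932 0.339
  outer loop
   vertex 0.8 1.4 4.0
   vertex 1.9 0.6 1.4
   vertex 3.8 1.8 4.0
  endloop
 endfacet
 facet normal -0.233 0.521 -0.821
  outer loop
   vertex 0.2 2.1 0.8
   vertex 0.1 3.0 1.4
   vertex 2.6 3.8 1.2
  endloop
 endfacet
 facet normal -0.970 -0.200 0.138
  outer loop
   vertex 0.2 2.1 0.8
   vertex 0.8 1.4 4.0
   vertex 0.1 3.0 1.4
  endloop
 endfacet
 facet normal -0.059 0.441 0.896
  outer loop
   vertex 1.4 2.7 3.4
   vertex 0.8 1.4 4.0
   vertex 3.8 1.8 4.0
  endloop
 endfacet
 facet normal -0.267 0.912 0.310
  outer loop
   vertex 1.4 2.7 3.4
   vertex 2.6 3.8 1.2
   vertex 0.1 3.0 1.4
  endloop
 endfacet
 facet normal -0.664 0.543 0.513
  outer loop
   vertex 1.4 2.7 3.4
   vertex 0.1 3.0 1.4
   vertex 0.8 1.4 4.0
  endloop
 endfacet
 facet normal 0.043 0.171 -0.984
  outer loop
   vertex 3.0 1.4 0.8
   vertex 0.2 2.1 0.8
   vertex 2.6 3.8 1.2
  endloop
 endfacet
 facet normal 0.573 -0.819 -0.041
  outer loop
   vertex 3.0 1.4 0.8
   vertex 3.8 1.8 4.0
   vertex 1.9 0.6 1.4
  endloop
 endfacet
 facet normal 0.049 0.642 0.765
  outer loop
   vertex 3.4 3.5 2.6
   vertex 1.4 2.7 3.4
   vertex 3.8 1.8 4.0
  endloop
 endfacet
 facet normal -0.234 0.915 0.330
  outer loop
   vertex 3.4 3.5 2.6
   vertex 2.6 3.8 1.2
   vertex 1.4 2.7 3.4
  endloop
 endfacet
 facet normal 0.969 0.026 -0.245
  outer loop
   vertex 3.4 3.5 2.6
   vertex 3.8 1.8 4.0
   vertex 3.0 1.4 0.8
  endloop
 endfacet
 facet normal 0.867 0.219 -0.448
  outer loop
   vertex 3.4 3.5 2.6
   vertex 3.0 1.4 0.8
   vertex 2.6 3.8 1.2
  endloop
 endfacet
 facet normal 0.024 -0.621 -0.784
  outer loop
   vertex 1.1 1.2 0.9
   vertex 3.0 1.4 0.8
   vertex 1.9 0.6 1.4
  endloop
 endfacet
 facet normal -0.037 -0.146 -0.989
  outer loop
   vertex 1.1 1.2 0.9
   vertex 0.2 2.1 0.8
   vertex 3.0 1.4 0.8
  endloop
 endfacet
 facet normal -0.598 -0.802 -0.006
  outer loop
   vertex 1.1 1.2 0.9
   vertex 1.9 0.6 1.4
   vertex 0.8 1.4 4.0
  endloop
 endfacet
 facet normal -0.706 -0.708 -0.023
  outer loop
   vertex 1.1 1.2 0.9
   vertex 0.8 1.4 4.0
   vertex 0.2 2.1 0.8
  endloop
 endfacet
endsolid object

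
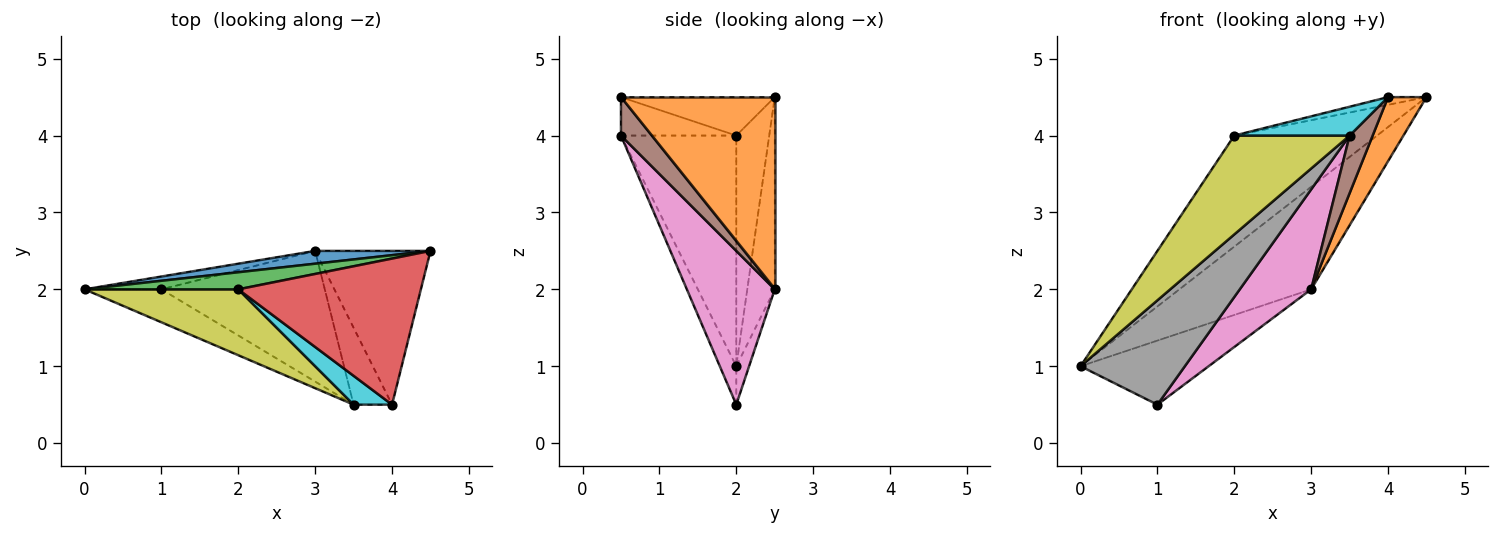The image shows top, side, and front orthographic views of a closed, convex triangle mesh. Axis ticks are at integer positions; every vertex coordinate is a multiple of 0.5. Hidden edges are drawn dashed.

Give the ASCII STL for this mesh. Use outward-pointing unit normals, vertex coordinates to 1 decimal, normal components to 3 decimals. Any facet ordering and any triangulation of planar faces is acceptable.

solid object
 facet normal -0.202 0.972 0.121
  outer loop
   vertex 3.0 2.5 2.0
   vertex 0.0 2.0 1.0
   vertex 4.5 2.5 4.5
  endloop
 endfacet
 facet normal 0.838 -0.210 -0.503
  outer loop
   vertex 3.0 2.5 2.0
   vertex 4.5 2.5 4.5
   vertex 4.0 0.5 4.5
  endloop
 endfacet
 facet normal -0.222 0.964 0.148
  outer loop
   vertex 2.0 2.0 4.0
   vertex 4.5 2.5 4.5
   vertex 0.0 2.0 1.0
  endloop
 endfacet
 facet normal -0.206 0.051 0.977
  outer loop
   vertex 2.0 2.0 4.0
   vertex 4.0 0.5 4.5
   vertex 4.5 2.5 4.5
  endloop
 endfacet
 facet normal -0.098 0.976 -0.195
  outer loop
   vertex 1.0 2.0 0.5
   vertex 0.0 2.0 1.0
   vertex 3.0 2.5 2.0
  endloop
 endfacet
 facet normal 0.625 -0.469 -0.625
  outer loop
   vertex 3.5 0.5 4.0
   vertex 3.0 2.5 2.0
   vertex 4.0 0.5 4.5
  endloop
 endfacet
 facet normal 0.599 -0.487 -0.636
  outer loop
   vertex 3.5 0.5 4.0
   vertex 1.0 2.0 0.5
   vertex 3.0 2.5 2.0
  endloop
 endfacet
 facet normal -0.149 -0.943 -0.298
  outer loop
   vertex 3.5 0.5 4.0
   vertex 0.0 2.0 1.0
   vertex 1.0 2.0 0.5
  endloop
 endfacet
 facet normal -0.640 -0.640 0.426
  outer loop
   vertex 3.5 0.5 4.0
   vertex 2.0 2.0 4.0
   vertex 0.0 2.0 1.0
  endloop
 endfacet
 facet normal -0.577 -0.577 0.577
  outer loop
   vertex 3.5 0.5 4.0
   vertex 4.0 0.5 4.5
   vertex 2.0 2.0 4.0
  endloop
 endfacet
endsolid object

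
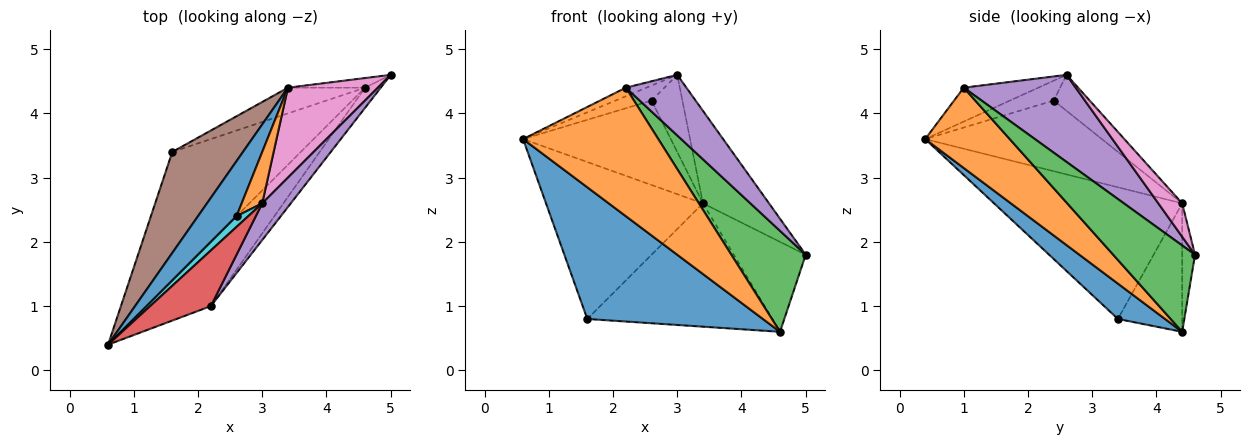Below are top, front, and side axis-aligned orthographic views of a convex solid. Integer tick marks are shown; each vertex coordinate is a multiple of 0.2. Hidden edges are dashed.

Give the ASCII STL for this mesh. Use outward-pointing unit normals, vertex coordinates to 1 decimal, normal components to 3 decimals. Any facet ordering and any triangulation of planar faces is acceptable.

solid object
 facet normal 0.189 -0.703 -0.686
  outer loop
   vertex 1.6 3.4 0.8
   vertex 4.6 4.4 0.6
   vertex 0.6 0.4 3.6
  endloop
 endfacet
 facet normal 0.488 -0.781 -0.390
  outer loop
   vertex 2.2 1.0 4.4
   vertex 0.6 0.4 3.6
   vertex 4.6 4.4 0.6
  endloop
 endfacet
 facet normal 0.733 -0.667 -0.133
  outer loop
   vertex 2.2 1.0 4.4
   vertex 4.6 4.4 0.6
   vertex 5.0 4.6 1.8
  endloop
 endfacet
 facet normal -0.483 0.133 0.866
  outer loop
   vertex 2.2 1.0 4.4
   vertex 3.0 2.6 4.6
   vertex 0.6 0.4 3.6
  endloop
 endfacet
 facet normal 0.845 -0.457 0.277
  outer loop
   vertex 2.2 1.0 4.4
   vertex 5.0 4.6 1.8
   vertex 3.0 2.6 4.6
  endloop
 endfacet
 facet normal -0.710 0.592 0.381
  outer loop
   vertex 3.4 4.4 2.6
   vertex 1.6 3.4 0.8
   vertex 0.6 0.4 3.6
  endloop
 endfacet
 facet normal 0.251 0.694 0.675
  outer loop
   vertex 3.4 4.4 2.6
   vertex 3.0 2.6 4.6
   vertex 5.0 4.6 1.8
  endloop
 endfacet
 facet normal -0.175 0.979 -0.105
  outer loop
   vertex 3.4 4.4 2.6
   vertex 5.0 4.6 1.8
   vertex 4.6 4.4 0.6
  endloop
 endfacet
 facet normal -0.322 0.927 -0.193
  outer loop
   vertex 3.4 4.4 2.6
   vertex 4.6 4.4 0.6
   vertex 1.6 3.4 0.8
  endloop
 endfacet
 facet normal -0.703 0.579 0.413
  outer loop
   vertex 2.6 2.4 4.2
   vertex 0.6 0.4 3.6
   vertex 3.0 2.6 4.6
  endloop
 endfacet
 facet normal -0.708 0.592 0.386
  outer loop
   vertex 2.6 2.4 4.2
   vertex 3.4 4.4 2.6
   vertex 0.6 0.4 3.6
  endloop
 endfacet
 facet normal -0.697 0.597 0.398
  outer loop
   vertex 2.6 2.4 4.2
   vertex 3.0 2.6 4.6
   vertex 3.4 4.4 2.6
  endloop
 endfacet
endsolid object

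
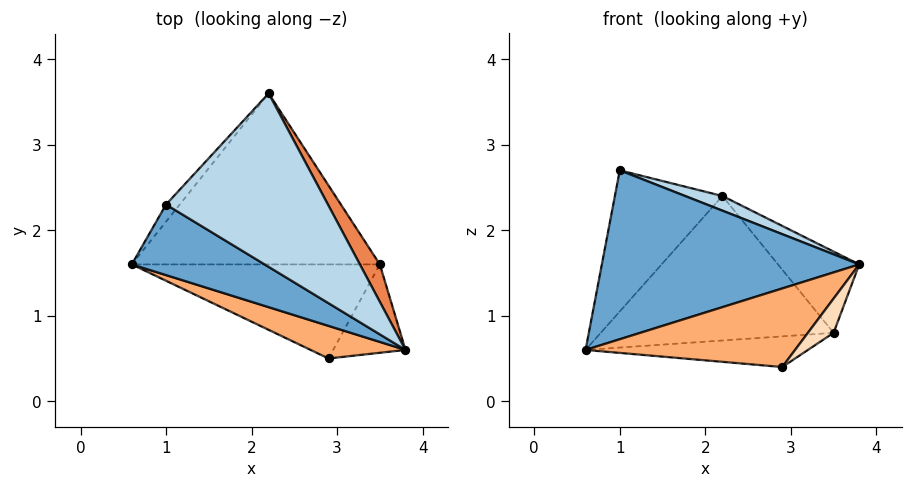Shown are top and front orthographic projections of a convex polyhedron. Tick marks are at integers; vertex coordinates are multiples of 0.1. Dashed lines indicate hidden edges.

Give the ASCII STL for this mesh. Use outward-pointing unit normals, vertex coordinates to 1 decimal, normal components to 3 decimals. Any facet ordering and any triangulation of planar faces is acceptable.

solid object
 facet normal -0.378 -0.854 0.357
  outer loop
   vertex 1.0 2.3 2.7
   vertex 0.6 1.6 0.6
   vertex 3.8 0.6 1.6
  endloop
 endfacet
 facet normal -0.742 0.666 -0.081
  outer loop
   vertex 1.0 2.3 2.7
   vertex 2.2 3.6 2.4
   vertex 0.6 1.6 0.6
  endloop
 endfacet
 facet normal 0.322 -0.080 0.943
  outer loop
   vertex 1.0 2.3 2.7
   vertex 3.8 0.6 1.6
   vertex 2.2 3.6 2.4
  endloop
 endfacet
 facet normal 0.053 0.644 -0.763
  outer loop
   vertex 3.5 1.6 0.8
   vertex 0.6 1.6 0.6
   vertex 2.2 3.6 2.4
  endloop
 endfacet
 facet normal 0.886 0.421 0.194
  outer loop
   vertex 3.5 1.6 0.8
   vertex 2.2 3.6 2.4
   vertex 3.8 0.6 1.6
  endloop
 endfacet
 facet normal -0.378 -0.855 0.355
  outer loop
   vertex 2.9 0.5 0.4
   vertex 3.8 0.6 1.6
   vertex 0.6 1.6 0.6
  endloop
 endfacet
 facet normal 0.065 0.309 -0.949
  outer loop
   vertex 2.9 0.5 0.4
   vertex 0.6 1.6 0.6
   vertex 3.5 1.6 0.8
  endloop
 endfacet
 facet normal 0.789 -0.222 -0.573
  outer loop
   vertex 2.9 0.5 0.4
   vertex 3.5 1.6 0.8
   vertex 3.8 0.6 1.6
  endloop
 endfacet
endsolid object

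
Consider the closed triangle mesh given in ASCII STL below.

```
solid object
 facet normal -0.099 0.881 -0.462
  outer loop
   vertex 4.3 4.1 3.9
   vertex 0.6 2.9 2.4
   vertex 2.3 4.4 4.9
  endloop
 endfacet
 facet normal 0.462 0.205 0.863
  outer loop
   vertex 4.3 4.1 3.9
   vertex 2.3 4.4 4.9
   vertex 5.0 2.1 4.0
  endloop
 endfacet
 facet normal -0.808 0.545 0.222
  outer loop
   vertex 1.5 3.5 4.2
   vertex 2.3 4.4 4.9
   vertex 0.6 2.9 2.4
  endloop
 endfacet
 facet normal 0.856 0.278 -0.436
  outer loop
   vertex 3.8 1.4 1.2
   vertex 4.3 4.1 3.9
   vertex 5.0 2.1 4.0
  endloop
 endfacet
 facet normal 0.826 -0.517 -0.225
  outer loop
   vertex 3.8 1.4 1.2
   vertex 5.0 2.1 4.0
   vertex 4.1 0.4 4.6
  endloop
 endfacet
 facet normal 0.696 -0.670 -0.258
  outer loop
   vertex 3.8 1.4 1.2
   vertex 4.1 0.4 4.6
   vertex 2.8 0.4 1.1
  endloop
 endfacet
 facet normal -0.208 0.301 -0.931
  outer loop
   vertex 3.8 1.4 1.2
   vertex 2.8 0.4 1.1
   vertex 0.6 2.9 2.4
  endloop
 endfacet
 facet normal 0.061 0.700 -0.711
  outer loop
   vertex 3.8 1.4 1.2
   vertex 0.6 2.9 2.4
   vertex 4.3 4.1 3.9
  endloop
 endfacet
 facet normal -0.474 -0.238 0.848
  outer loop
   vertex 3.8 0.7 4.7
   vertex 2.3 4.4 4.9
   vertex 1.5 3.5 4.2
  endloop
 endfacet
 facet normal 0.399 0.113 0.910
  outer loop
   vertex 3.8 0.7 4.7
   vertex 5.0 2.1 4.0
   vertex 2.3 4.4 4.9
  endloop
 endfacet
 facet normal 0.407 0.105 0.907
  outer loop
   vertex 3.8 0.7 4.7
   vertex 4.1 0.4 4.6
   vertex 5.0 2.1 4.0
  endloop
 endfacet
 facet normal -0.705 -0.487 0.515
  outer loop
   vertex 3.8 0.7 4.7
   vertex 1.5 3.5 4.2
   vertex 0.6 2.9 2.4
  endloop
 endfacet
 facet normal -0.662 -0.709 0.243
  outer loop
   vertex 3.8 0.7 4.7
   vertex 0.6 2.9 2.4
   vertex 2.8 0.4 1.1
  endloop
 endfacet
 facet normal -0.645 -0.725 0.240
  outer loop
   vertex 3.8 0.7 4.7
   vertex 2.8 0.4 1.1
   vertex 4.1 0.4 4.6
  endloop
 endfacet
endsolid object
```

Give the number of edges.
21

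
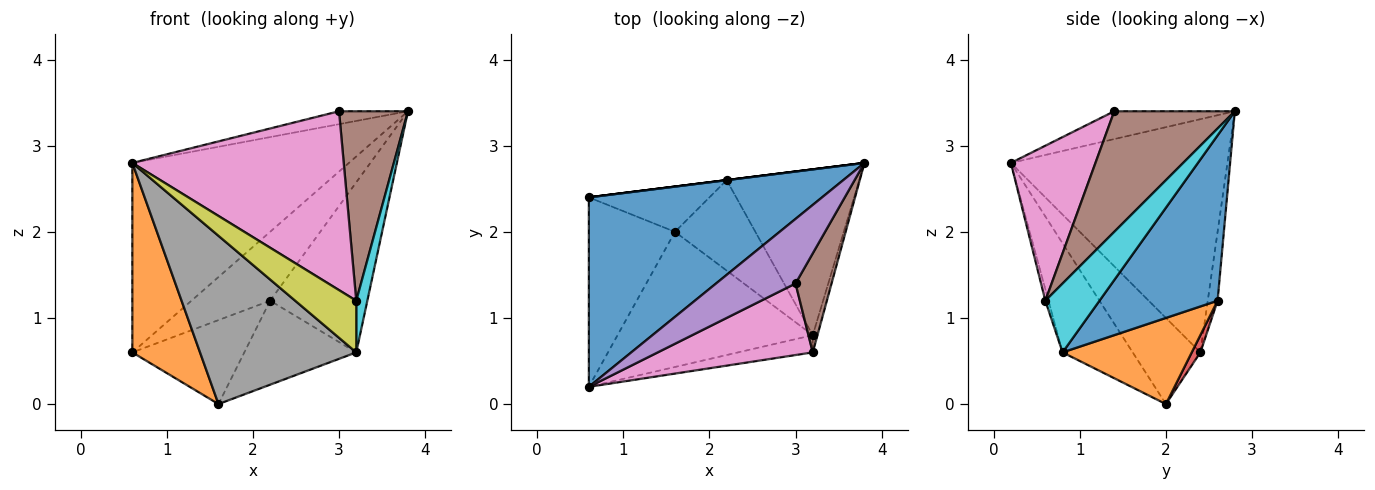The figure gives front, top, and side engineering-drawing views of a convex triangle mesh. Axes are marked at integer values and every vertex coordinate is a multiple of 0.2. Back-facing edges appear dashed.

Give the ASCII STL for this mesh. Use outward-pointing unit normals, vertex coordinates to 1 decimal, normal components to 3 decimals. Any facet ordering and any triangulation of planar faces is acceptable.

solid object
 facet normal -0.577 0.577 0.577
  outer loop
   vertex 0.6 0.2 2.8
   vertex 3.8 2.8 3.4
   vertex 0.6 2.4 0.6
  endloop
 endfacet
 facet normal -0.577 -0.577 -0.577
  outer loop
   vertex 1.6 2.0 0.0
   vertex 0.6 0.2 2.8
   vertex 0.6 2.4 0.6
  endloop
 endfacet
 facet normal -0.124 0.992 0.000
  outer loop
   vertex 2.2 2.6 1.2
   vertex 0.6 2.4 0.6
   vertex 3.8 2.8 3.4
  endloop
 endfacet
 facet normal 0.068 0.878 -0.473
  outer loop
   vertex 2.2 2.6 1.2
   vertex 1.6 2.0 0.0
   vertex 0.6 2.4 0.6
  endloop
 endfacet
 facet normal -0.325 0.185 0.927
  outer loop
   vertex 3.0 1.4 3.4
   vertex 3.8 2.8 3.4
   vertex 0.6 0.2 2.8
  endloop
 endfacet
 facet normal 0.840 -0.480 0.251
  outer loop
   vertex 3.0 1.4 3.4
   vertex 3.2 0.6 1.2
   vertex 3.8 2.8 3.4
  endloop
 endfacet
 facet normal 0.348 -0.870 0.348
  outer loop
   vertex 3.0 1.4 3.4
   vertex 0.6 0.2 2.8
   vertex 3.2 0.6 1.2
  endloop
 endfacet
 facet normal -0.330 -0.736 -0.591
  outer loop
   vertex 3.2 0.8 0.6
   vertex 0.6 0.2 2.8
   vertex 1.6 2.0 0.0
  endloop
 endfacet
 facet normal -0.049 -0.948 -0.316
  outer loop
   vertex 3.2 0.8 0.6
   vertex 3.2 0.6 1.2
   vertex 0.6 0.2 2.8
  endloop
 endfacet
 facet normal 0.978 -0.200 -0.067
  outer loop
   vertex 3.2 0.8 0.6
   vertex 3.8 2.8 3.4
   vertex 3.2 0.6 1.2
  endloop
 endfacet
 facet normal 0.656 0.540 -0.527
  outer loop
   vertex 3.2 0.8 0.6
   vertex 2.2 2.6 1.2
   vertex 3.8 2.8 3.4
  endloop
 endfacet
 facet normal 0.618 0.535 -0.576
  outer loop
   vertex 3.2 0.8 0.6
   vertex 1.6 2.0 0.0
   vertex 2.2 2.6 1.2
  endloop
 endfacet
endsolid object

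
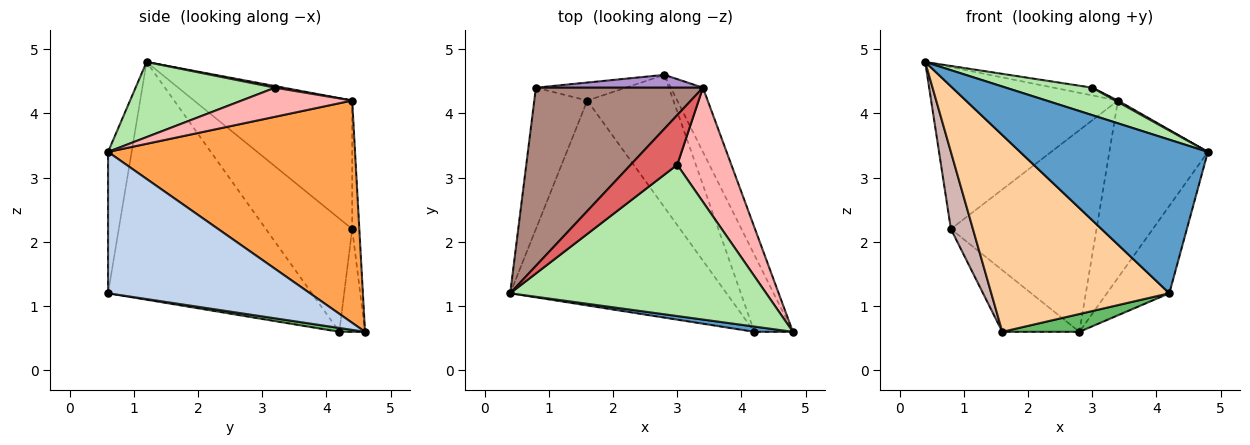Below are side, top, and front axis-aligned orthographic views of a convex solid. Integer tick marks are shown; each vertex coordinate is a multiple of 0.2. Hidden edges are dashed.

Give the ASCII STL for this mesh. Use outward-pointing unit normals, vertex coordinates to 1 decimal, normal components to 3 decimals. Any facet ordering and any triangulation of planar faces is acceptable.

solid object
 facet normal -0.124 -0.992 0.034
  outer loop
   vertex 4.2 0.6 1.2
   vertex 4.8 0.6 3.4
   vertex 0.4 1.2 4.8
  endloop
 endfacet
 facet normal 0.925 0.286 -0.252
  outer loop
   vertex 4.2 0.6 1.2
   vertex 2.8 4.6 0.6
   vertex 4.8 0.6 3.4
  endloop
 endfacet
 facet normal 0.921 0.367 -0.133
  outer loop
   vertex 3.4 4.4 4.2
   vertex 4.8 0.6 3.4
   vertex 2.8 4.6 0.6
  endloop
 endfacet
 facet normal -0.621 -0.543 -0.565
  outer loop
   vertex 1.6 4.2 0.6
   vertex 4.2 0.6 1.2
   vertex 0.4 1.2 4.8
  endloop
 endfacet
 facet normal 0.044 -0.133 -0.990
  outer loop
   vertex 1.6 4.2 0.6
   vertex 2.8 4.6 0.6
   vertex 4.2 0.6 1.2
  endloop
 endfacet
 facet normal 0.277 -0.172 0.945
  outer loop
   vertex 3.0 3.2 4.4
   vertex 0.4 1.2 4.8
   vertex 4.8 0.6 3.4
  endloop
 endfacet
 facet normal 0.034 0.153 0.988
  outer loop
   vertex 3.0 3.2 4.4
   vertex 3.4 4.4 4.2
   vertex 0.4 1.2 4.8
  endloop
 endfacet
 facet normal 0.473 -0.011 0.881
  outer loop
   vertex 3.0 3.2 4.4
   vertex 4.8 0.6 3.4
   vertex 3.4 4.4 4.2
  endloop
 endfacet
 facet normal -0.049 0.997 0.064
  outer loop
   vertex 0.8 4.4 2.2
   vertex 3.4 4.4 4.2
   vertex 2.8 4.6 0.6
  endloop
 endfacet
 facet normal -0.305 0.914 -0.267
  outer loop
   vertex 0.8 4.4 2.2
   vertex 2.8 4.6 0.6
   vertex 1.6 4.2 0.6
  endloop
 endfacet
 facet normal -0.495 0.584 0.643
  outer loop
   vertex 0.8 4.4 2.2
   vertex 0.4 1.2 4.8
   vertex 3.4 4.4 4.2
  endloop
 endfacet
 facet normal -0.882 -0.225 -0.413
  outer loop
   vertex 0.8 4.4 2.2
   vertex 1.6 4.2 0.6
   vertex 0.4 1.2 4.8
  endloop
 endfacet
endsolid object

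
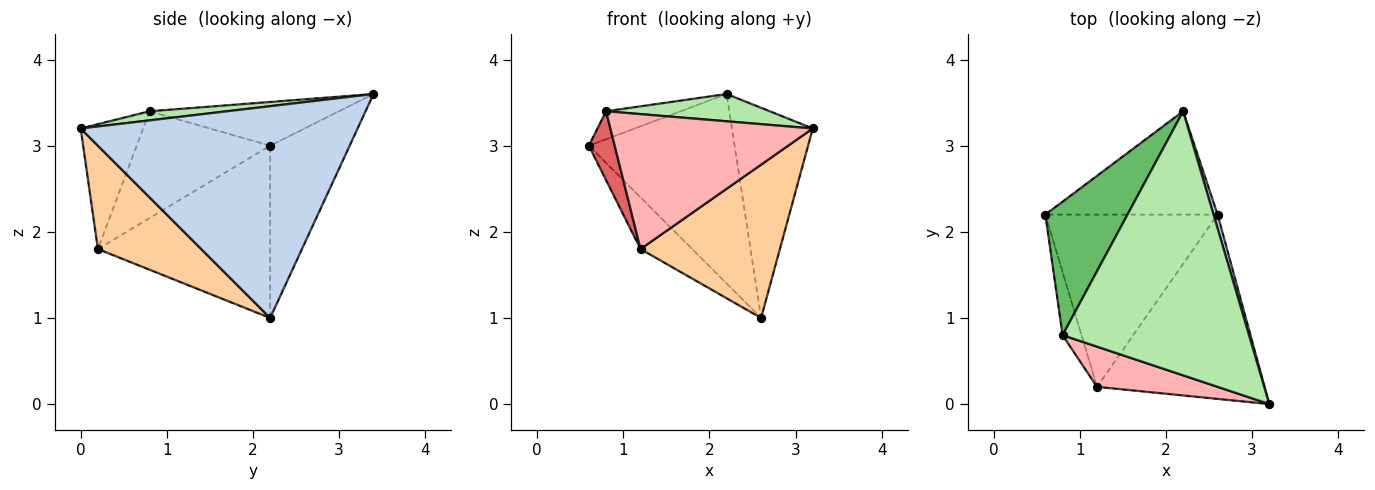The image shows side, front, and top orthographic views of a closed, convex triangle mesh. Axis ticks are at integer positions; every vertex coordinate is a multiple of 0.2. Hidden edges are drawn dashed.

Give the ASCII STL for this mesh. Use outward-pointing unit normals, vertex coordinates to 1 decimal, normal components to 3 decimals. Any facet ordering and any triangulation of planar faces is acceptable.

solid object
 facet normal -0.432 0.792 -0.432
  outer loop
   vertex 2.6 2.2 1.0
   vertex 0.6 2.2 3.0
   vertex 2.2 3.4 3.6
  endloop
 endfacet
 facet normal 0.960 0.280 0.018
  outer loop
   vertex 2.6 2.2 1.0
   vertex 2.2 3.4 3.6
   vertex 3.2 0.0 3.2
  endloop
 endfacet
 facet normal -0.692 0.208 -0.692
  outer loop
   vertex 1.2 0.2 1.8
   vertex 0.6 2.2 3.0
   vertex 2.6 2.2 1.0
  endloop
 endfacet
 facet normal 0.428 -0.578 -0.695
  outer loop
   vertex 1.2 0.2 1.8
   vertex 2.6 2.2 1.0
   vertex 3.2 0.0 3.2
  endloop
 endfacet
 facet normal -0.462 0.182 0.868
  outer loop
   vertex 0.8 0.8 3.4
   vertex 2.2 3.4 3.6
   vertex 0.6 2.2 3.0
  endloop
 endfacet
 facet normal 0.049 -0.103 0.994
  outer loop
   vertex 0.8 0.8 3.4
   vertex 3.2 0.0 3.2
   vertex 2.2 3.4 3.6
  endloop
 endfacet
 facet normal -0.967 -0.187 -0.172
  outer loop
   vertex 0.8 0.8 3.4
   vertex 0.6 2.2 3.0
   vertex 1.2 0.2 1.8
  endloop
 endfacet
 facet normal -0.284 -0.919 0.274
  outer loop
   vertex 0.8 0.8 3.4
   vertex 1.2 0.2 1.8
   vertex 3.2 0.0 3.2
  endloop
 endfacet
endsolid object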